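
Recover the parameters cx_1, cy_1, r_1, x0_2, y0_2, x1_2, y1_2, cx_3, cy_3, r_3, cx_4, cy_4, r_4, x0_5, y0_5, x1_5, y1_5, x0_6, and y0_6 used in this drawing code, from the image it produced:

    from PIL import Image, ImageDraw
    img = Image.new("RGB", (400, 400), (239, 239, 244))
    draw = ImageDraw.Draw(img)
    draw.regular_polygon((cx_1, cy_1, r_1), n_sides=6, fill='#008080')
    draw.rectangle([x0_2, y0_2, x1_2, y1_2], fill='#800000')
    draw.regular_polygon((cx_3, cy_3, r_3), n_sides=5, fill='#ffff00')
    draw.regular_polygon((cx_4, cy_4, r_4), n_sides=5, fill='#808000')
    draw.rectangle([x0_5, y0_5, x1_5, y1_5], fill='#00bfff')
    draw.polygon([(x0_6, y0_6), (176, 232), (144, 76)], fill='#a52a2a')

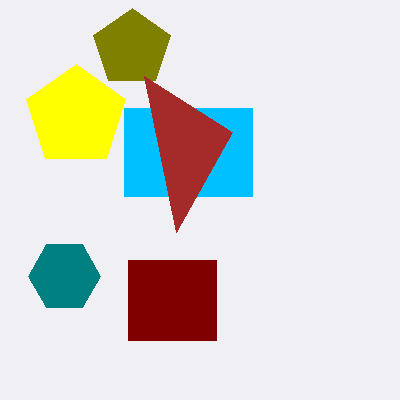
cx_1 = 64; cy_1 = 276; r_1 = 36; x0_2 = 128; y0_2 = 260; x1_2 = 216; y1_2 = 340; cx_3 = 76; cy_3 = 116; r_3 = 52; cx_4 = 132; cy_4 = 48; r_4 = 40; x0_5 = 124; y0_5 = 108; x1_5 = 252; y1_5 = 196; x0_6 = 232; y0_6 = 132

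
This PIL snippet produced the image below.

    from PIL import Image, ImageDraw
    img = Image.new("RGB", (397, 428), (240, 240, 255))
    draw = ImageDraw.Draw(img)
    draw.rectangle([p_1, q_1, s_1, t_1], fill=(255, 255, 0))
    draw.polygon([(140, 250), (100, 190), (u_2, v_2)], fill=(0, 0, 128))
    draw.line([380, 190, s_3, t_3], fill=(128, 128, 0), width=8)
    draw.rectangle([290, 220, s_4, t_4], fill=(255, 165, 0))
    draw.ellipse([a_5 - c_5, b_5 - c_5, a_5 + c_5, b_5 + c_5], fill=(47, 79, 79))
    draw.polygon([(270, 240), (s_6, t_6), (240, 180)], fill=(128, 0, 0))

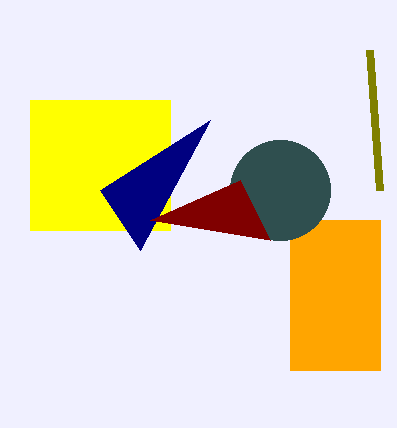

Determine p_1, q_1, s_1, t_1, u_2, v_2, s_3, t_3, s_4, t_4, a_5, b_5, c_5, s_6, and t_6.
p_1 = 30
q_1 = 100
s_1 = 170
t_1 = 230
u_2 = 210
v_2 = 120
s_3 = 370
t_3 = 50
s_4 = 380
t_4 = 370
a_5 = 280
b_5 = 190
c_5 = 50
s_6 = 150
t_6 = 220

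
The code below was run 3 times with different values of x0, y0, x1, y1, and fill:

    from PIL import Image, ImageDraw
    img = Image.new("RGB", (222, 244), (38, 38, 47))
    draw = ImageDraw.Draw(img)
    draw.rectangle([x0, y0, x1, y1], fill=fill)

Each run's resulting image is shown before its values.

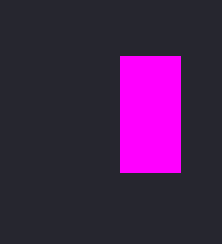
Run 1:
x0 = 120
y0 = 56
x1 = 180
y1 = 172
fill = 'magenta'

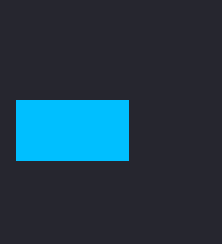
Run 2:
x0 = 16
y0 = 100
x1 = 128
y1 = 160
fill = 'deepskyblue'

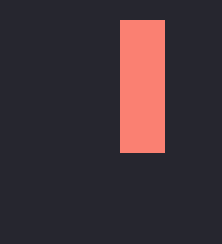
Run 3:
x0 = 120
y0 = 20
x1 = 164
y1 = 152
fill = 'salmon'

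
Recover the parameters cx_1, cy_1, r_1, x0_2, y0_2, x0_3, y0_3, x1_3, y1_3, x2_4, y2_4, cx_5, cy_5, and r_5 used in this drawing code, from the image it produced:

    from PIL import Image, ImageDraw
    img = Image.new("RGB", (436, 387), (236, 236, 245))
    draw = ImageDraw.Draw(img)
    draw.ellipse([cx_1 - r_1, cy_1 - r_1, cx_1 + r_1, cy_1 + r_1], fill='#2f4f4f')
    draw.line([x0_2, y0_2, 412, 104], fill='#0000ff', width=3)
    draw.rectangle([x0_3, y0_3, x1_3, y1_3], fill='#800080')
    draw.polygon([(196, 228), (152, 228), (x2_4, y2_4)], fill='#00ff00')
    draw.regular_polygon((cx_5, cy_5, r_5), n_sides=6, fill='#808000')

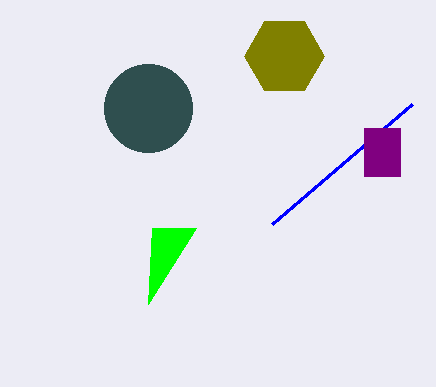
cx_1 = 148; cy_1 = 108; r_1 = 44; x0_2 = 272; y0_2 = 224; x0_3 = 364; y0_3 = 128; x1_3 = 400; y1_3 = 176; x2_4 = 148; y2_4 = 304; cx_5 = 284; cy_5 = 56; r_5 = 40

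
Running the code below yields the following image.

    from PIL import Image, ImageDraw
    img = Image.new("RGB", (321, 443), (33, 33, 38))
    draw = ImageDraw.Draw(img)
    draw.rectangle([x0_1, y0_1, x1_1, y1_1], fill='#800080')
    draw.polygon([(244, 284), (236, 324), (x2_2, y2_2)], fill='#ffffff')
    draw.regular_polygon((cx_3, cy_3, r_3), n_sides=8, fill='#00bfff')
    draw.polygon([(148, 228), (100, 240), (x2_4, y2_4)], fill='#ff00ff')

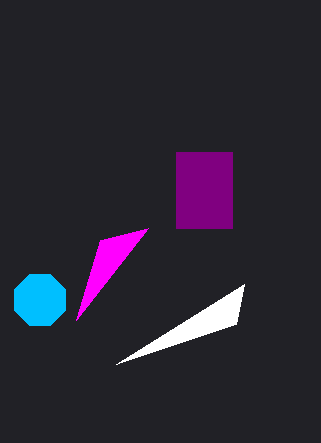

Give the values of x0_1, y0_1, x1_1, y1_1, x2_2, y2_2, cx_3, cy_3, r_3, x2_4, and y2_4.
x0_1 = 176
y0_1 = 152
x1_1 = 232
y1_1 = 228
x2_2 = 116
y2_2 = 364
cx_3 = 40
cy_3 = 300
r_3 = 28
x2_4 = 76
y2_4 = 320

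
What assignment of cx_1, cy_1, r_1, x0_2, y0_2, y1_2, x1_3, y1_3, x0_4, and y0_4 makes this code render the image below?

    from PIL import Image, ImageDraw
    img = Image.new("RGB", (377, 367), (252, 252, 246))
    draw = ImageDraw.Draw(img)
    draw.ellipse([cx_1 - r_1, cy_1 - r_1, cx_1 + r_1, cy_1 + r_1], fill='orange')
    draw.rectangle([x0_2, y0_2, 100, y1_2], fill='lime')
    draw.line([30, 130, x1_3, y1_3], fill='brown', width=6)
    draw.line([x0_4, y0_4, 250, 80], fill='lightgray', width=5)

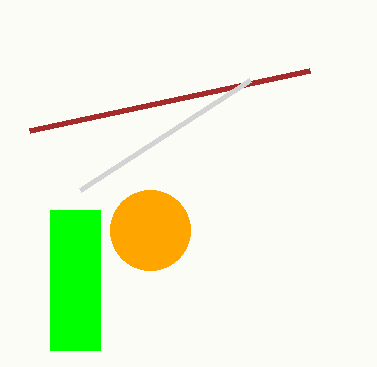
cx_1 = 150; cy_1 = 230; r_1 = 40; x0_2 = 50; y0_2 = 210; y1_2 = 350; x1_3 = 310; y1_3 = 70; x0_4 = 80; y0_4 = 190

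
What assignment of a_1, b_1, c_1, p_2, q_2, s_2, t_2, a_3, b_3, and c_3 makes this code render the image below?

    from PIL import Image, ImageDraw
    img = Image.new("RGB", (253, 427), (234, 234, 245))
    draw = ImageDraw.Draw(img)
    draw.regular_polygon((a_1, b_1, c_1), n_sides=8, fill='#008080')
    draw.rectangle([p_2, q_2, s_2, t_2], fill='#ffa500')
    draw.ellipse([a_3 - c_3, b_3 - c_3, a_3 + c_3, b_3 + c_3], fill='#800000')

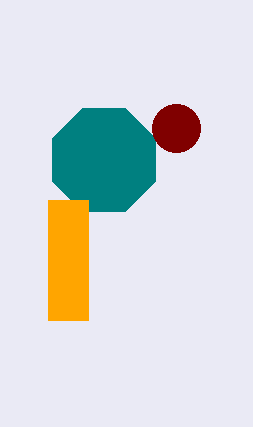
a_1 = 104
b_1 = 160
c_1 = 56
p_2 = 48
q_2 = 200
s_2 = 88
t_2 = 320
a_3 = 176
b_3 = 128
c_3 = 24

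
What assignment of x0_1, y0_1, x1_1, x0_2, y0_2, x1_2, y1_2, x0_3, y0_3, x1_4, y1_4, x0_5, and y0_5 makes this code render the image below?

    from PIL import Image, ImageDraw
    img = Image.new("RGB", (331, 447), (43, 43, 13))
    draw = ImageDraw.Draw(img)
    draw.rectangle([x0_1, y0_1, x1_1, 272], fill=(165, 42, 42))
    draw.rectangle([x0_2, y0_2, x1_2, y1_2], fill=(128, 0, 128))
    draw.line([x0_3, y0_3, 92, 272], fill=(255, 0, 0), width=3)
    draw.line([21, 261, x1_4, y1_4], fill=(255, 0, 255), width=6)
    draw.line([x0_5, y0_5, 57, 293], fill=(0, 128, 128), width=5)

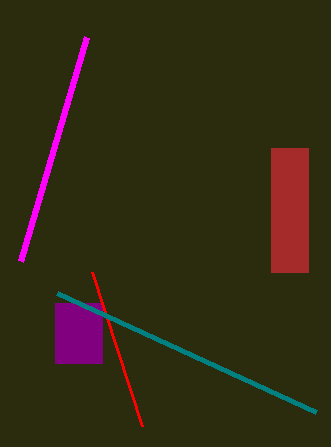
x0_1 = 271, y0_1 = 148, x1_1 = 308, x0_2 = 55, y0_2 = 303, x1_2 = 102, y1_2 = 363, x0_3 = 142, y0_3 = 426, x1_4 = 87, y1_4 = 37, x0_5 = 316, y0_5 = 412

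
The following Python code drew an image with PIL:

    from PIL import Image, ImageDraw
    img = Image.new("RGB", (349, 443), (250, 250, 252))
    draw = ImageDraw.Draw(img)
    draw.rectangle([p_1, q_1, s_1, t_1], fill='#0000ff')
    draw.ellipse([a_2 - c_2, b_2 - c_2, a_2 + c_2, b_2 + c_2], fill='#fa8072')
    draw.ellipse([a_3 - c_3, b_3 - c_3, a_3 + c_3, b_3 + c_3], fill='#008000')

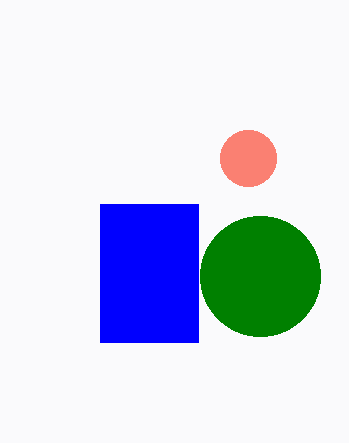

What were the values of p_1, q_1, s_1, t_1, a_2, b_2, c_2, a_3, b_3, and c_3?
p_1 = 100, q_1 = 204, s_1 = 198, t_1 = 342, a_2 = 248, b_2 = 158, c_2 = 28, a_3 = 260, b_3 = 276, c_3 = 60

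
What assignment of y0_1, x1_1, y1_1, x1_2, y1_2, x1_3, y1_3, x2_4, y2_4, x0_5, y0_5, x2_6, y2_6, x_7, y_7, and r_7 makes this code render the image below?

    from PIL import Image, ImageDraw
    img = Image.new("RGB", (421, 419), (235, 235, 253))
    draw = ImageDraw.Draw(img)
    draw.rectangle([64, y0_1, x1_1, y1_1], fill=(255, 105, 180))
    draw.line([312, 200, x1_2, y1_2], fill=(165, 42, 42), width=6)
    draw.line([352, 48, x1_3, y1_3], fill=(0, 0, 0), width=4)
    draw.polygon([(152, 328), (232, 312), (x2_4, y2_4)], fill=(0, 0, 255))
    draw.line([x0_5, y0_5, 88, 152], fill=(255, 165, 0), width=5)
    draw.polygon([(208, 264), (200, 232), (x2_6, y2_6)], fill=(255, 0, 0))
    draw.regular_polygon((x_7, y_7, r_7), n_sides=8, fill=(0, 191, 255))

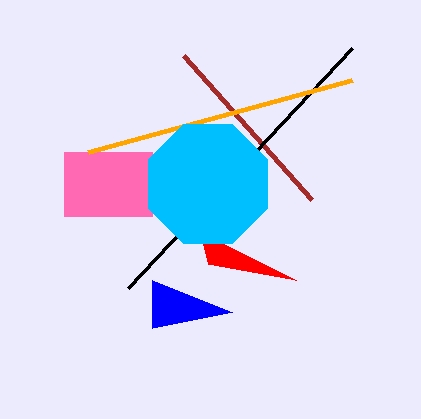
y0_1 = 152
x1_1 = 152
y1_1 = 216
x1_2 = 184
y1_2 = 56
x1_3 = 128
y1_3 = 288
x2_4 = 152
y2_4 = 280
x0_5 = 352
y0_5 = 80
x2_6 = 296
y2_6 = 280
x_7 = 208
y_7 = 184
r_7 = 64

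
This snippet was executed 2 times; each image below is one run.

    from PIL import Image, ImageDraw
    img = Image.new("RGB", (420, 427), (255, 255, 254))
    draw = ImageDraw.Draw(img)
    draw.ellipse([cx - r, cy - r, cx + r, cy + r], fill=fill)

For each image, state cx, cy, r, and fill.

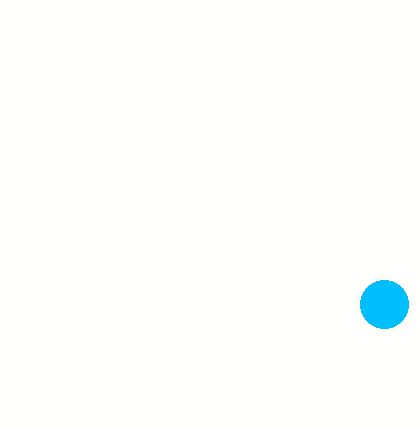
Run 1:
cx = 384
cy = 304
r = 24
fill = 'deepskyblue'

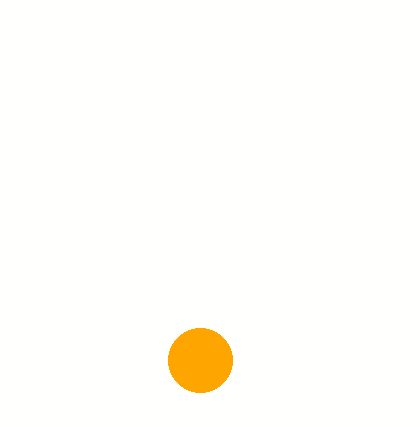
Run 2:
cx = 200; cy = 360; r = 32; fill = 'orange'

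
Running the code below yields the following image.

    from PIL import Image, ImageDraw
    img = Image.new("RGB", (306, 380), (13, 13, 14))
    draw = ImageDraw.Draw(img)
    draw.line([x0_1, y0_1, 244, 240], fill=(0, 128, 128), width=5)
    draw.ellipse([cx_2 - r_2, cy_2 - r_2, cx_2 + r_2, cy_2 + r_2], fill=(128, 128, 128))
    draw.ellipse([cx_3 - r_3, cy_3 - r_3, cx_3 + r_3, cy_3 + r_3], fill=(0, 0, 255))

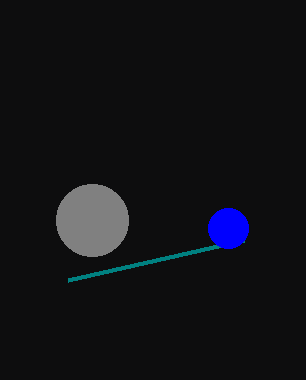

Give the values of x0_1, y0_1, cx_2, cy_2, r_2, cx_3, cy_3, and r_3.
x0_1 = 68; y0_1 = 280; cx_2 = 92; cy_2 = 220; r_2 = 36; cx_3 = 228; cy_3 = 228; r_3 = 20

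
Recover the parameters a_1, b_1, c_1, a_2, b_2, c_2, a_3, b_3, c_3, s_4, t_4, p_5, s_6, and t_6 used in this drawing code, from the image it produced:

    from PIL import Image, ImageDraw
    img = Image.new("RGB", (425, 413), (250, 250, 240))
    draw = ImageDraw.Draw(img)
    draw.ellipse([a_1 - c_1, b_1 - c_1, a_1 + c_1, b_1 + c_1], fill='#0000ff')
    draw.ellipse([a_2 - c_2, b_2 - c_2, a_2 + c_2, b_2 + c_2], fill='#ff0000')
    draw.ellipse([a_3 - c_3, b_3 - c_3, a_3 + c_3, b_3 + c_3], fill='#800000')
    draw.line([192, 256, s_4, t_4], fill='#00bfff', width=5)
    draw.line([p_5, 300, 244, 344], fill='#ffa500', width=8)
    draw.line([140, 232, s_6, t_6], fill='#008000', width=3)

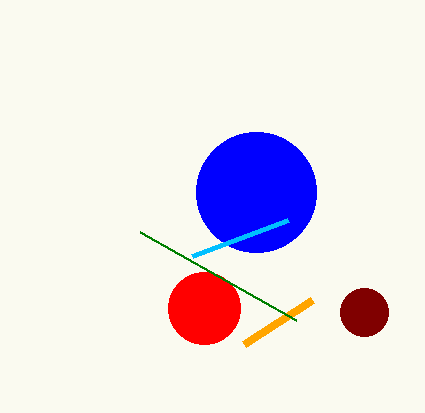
a_1 = 256, b_1 = 192, c_1 = 60, a_2 = 204, b_2 = 308, c_2 = 36, a_3 = 364, b_3 = 312, c_3 = 24, s_4 = 288, t_4 = 220, p_5 = 312, s_6 = 296, t_6 = 320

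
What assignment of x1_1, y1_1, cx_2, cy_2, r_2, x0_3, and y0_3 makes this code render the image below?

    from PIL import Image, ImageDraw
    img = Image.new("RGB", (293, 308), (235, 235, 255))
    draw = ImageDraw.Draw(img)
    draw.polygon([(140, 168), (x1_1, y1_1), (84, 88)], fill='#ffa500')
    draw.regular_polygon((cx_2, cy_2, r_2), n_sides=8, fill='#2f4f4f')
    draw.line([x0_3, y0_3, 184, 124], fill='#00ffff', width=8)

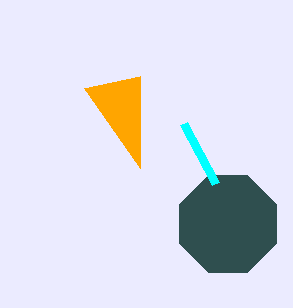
x1_1 = 140
y1_1 = 76
cx_2 = 228
cy_2 = 224
r_2 = 52
x0_3 = 216
y0_3 = 184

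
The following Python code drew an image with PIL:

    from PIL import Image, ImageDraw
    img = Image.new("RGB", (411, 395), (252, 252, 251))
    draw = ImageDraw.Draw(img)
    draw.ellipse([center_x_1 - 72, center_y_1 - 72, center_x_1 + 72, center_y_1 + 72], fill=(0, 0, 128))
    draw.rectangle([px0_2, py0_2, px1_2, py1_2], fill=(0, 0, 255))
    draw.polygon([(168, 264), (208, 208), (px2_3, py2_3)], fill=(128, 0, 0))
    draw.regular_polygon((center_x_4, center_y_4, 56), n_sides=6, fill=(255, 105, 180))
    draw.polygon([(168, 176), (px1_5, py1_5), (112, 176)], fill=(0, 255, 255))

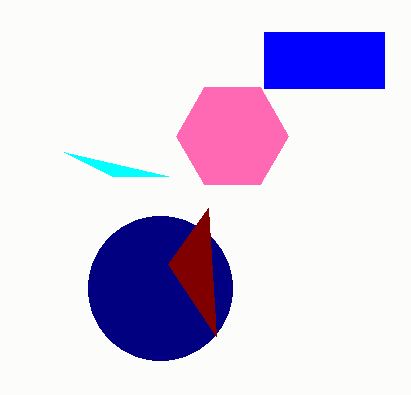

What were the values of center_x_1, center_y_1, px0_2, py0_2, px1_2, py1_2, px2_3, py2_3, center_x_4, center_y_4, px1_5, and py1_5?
center_x_1 = 160
center_y_1 = 288
px0_2 = 264
py0_2 = 32
px1_2 = 384
py1_2 = 88
px2_3 = 216
py2_3 = 336
center_x_4 = 232
center_y_4 = 136
px1_5 = 64
py1_5 = 152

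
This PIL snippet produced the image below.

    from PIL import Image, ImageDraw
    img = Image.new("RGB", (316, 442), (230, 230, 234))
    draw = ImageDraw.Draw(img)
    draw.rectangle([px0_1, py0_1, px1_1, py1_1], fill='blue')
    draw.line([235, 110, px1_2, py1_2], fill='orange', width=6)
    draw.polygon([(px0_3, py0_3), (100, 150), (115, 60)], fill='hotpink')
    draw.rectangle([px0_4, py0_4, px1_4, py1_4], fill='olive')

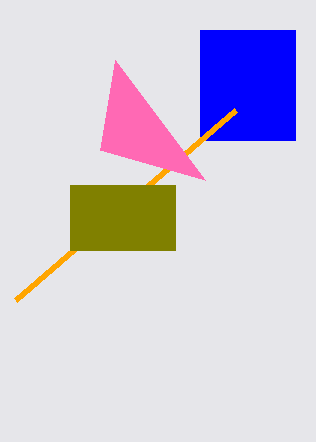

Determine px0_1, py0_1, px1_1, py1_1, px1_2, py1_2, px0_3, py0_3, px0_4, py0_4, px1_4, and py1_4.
px0_1 = 200, py0_1 = 30, px1_1 = 295, py1_1 = 140, px1_2 = 15, py1_2 = 300, px0_3 = 205, py0_3 = 180, px0_4 = 70, py0_4 = 185, px1_4 = 175, py1_4 = 250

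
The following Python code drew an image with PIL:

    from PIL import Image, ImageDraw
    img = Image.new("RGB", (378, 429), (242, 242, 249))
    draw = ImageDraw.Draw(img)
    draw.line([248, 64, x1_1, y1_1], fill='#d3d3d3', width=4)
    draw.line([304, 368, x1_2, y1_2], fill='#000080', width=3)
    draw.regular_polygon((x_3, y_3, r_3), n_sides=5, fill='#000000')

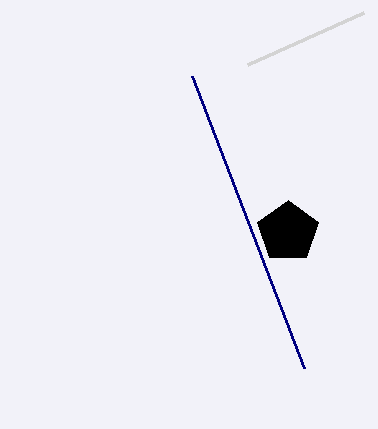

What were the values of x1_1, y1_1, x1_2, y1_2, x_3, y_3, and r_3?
x1_1 = 364
y1_1 = 12
x1_2 = 192
y1_2 = 76
x_3 = 288
y_3 = 232
r_3 = 32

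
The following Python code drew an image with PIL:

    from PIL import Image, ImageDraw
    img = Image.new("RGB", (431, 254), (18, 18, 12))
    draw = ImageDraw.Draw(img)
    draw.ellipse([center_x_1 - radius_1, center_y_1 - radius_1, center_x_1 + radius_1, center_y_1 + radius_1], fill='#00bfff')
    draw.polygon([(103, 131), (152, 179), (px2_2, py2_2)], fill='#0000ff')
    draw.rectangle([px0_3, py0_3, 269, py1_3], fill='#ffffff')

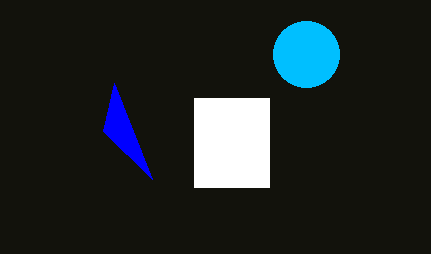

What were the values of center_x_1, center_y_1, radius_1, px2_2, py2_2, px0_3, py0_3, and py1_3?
center_x_1 = 306
center_y_1 = 54
radius_1 = 33
px2_2 = 114
py2_2 = 83
px0_3 = 194
py0_3 = 98
py1_3 = 187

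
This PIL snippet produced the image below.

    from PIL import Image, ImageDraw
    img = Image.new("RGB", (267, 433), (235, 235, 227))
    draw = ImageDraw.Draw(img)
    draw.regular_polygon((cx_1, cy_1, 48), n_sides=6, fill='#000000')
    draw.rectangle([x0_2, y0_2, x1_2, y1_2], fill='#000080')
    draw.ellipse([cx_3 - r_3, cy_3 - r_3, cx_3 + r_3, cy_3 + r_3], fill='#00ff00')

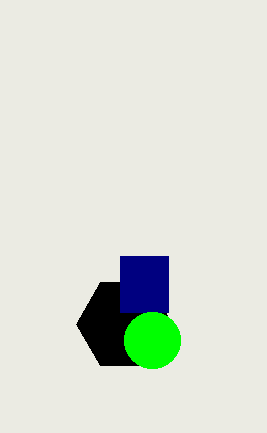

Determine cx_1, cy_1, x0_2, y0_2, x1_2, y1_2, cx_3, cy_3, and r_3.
cx_1 = 124, cy_1 = 324, x0_2 = 120, y0_2 = 256, x1_2 = 168, y1_2 = 312, cx_3 = 152, cy_3 = 340, r_3 = 28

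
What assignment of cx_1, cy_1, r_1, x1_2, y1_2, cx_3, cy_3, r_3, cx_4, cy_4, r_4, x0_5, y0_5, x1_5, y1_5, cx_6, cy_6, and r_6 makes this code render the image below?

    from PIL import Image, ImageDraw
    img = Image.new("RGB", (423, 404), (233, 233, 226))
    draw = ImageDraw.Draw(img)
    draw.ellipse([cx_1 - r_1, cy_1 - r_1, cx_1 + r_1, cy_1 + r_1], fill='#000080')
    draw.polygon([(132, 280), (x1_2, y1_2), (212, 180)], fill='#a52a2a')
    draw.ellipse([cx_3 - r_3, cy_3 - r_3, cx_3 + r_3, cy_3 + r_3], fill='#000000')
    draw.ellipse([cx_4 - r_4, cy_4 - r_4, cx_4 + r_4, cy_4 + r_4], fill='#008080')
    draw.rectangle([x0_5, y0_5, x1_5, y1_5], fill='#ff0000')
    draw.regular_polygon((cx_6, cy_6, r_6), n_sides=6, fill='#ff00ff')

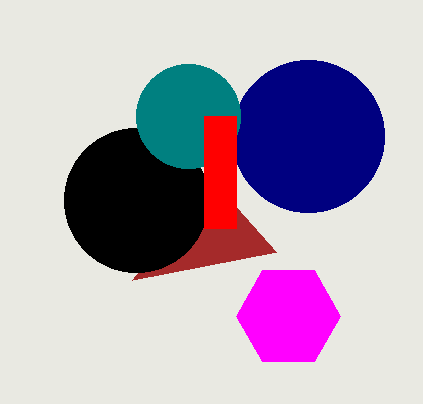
cx_1 = 308, cy_1 = 136, r_1 = 76, x1_2 = 276, y1_2 = 252, cx_3 = 136, cy_3 = 200, r_3 = 72, cx_4 = 188, cy_4 = 116, r_4 = 52, x0_5 = 204, y0_5 = 116, x1_5 = 236, y1_5 = 228, cx_6 = 288, cy_6 = 316, r_6 = 52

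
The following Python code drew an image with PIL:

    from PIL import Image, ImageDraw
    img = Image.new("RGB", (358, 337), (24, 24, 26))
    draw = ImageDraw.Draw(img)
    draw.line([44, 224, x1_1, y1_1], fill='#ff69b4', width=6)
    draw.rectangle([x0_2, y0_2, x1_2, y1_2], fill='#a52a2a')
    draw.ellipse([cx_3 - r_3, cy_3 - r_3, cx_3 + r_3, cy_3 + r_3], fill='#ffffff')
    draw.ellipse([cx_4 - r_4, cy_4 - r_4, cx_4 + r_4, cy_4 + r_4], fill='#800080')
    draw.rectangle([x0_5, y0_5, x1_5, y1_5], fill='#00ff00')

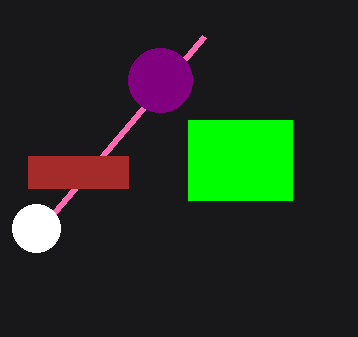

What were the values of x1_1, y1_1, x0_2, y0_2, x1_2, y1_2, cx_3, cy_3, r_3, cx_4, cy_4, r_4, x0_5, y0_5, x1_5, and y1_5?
x1_1 = 204
y1_1 = 36
x0_2 = 28
y0_2 = 156
x1_2 = 128
y1_2 = 188
cx_3 = 36
cy_3 = 228
r_3 = 24
cx_4 = 160
cy_4 = 80
r_4 = 32
x0_5 = 188
y0_5 = 120
x1_5 = 292
y1_5 = 200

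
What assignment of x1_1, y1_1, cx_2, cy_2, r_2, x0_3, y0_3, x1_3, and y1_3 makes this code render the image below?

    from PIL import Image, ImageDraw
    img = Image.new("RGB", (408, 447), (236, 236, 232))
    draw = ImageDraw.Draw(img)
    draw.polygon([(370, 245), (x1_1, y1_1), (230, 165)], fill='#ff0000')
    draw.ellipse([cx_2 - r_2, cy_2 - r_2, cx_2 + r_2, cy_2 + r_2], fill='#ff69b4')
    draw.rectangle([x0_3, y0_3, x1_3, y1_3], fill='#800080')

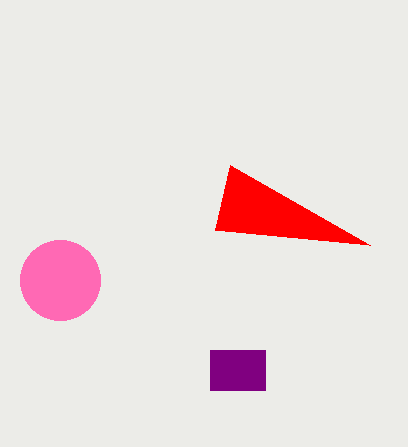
x1_1 = 215
y1_1 = 230
cx_2 = 60
cy_2 = 280
r_2 = 40
x0_3 = 210
y0_3 = 350
x1_3 = 265
y1_3 = 390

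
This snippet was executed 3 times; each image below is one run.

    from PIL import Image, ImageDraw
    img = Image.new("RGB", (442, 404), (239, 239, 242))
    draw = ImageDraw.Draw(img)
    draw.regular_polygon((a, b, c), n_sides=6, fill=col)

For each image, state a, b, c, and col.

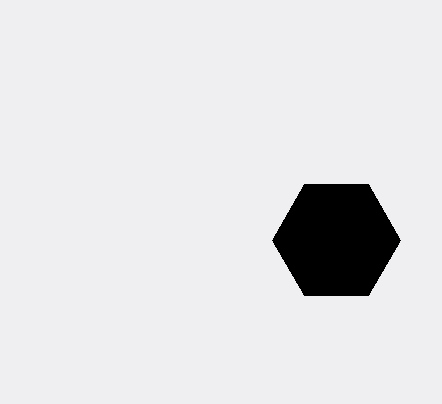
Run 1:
a = 336; b = 240; c = 64; col = 'black'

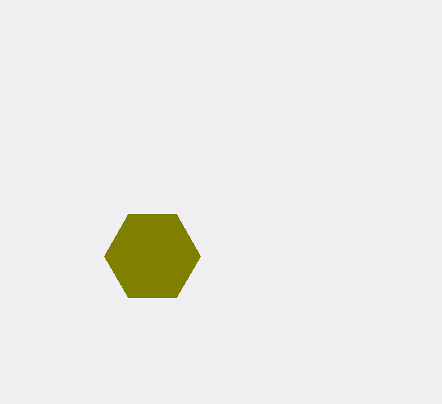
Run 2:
a = 152
b = 256
c = 48
col = 'olive'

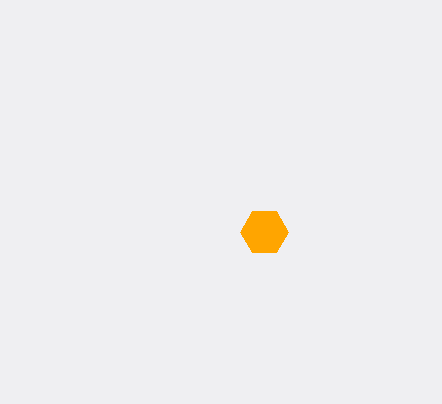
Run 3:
a = 264
b = 232
c = 24
col = 'orange'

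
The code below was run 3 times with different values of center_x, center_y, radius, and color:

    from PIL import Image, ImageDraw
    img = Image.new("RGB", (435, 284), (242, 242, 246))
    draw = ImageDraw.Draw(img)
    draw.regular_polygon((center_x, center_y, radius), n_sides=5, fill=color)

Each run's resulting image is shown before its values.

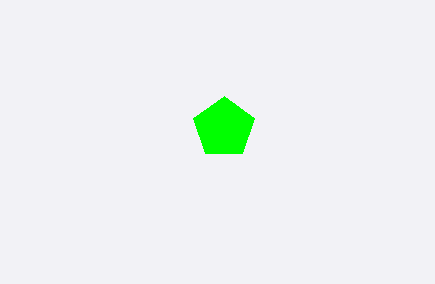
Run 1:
center_x = 224, center_y = 128, radius = 32, color = 'lime'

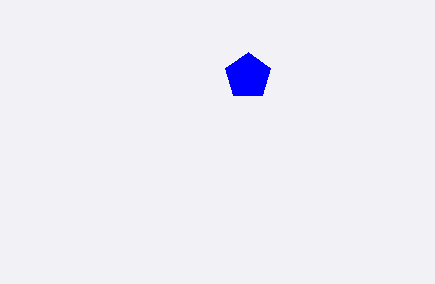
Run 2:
center_x = 248, center_y = 76, radius = 24, color = 'blue'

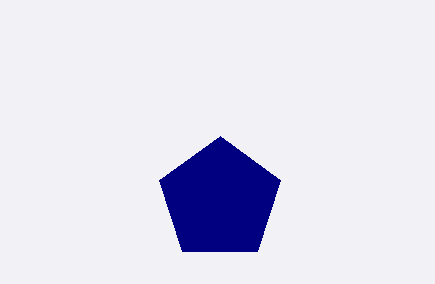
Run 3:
center_x = 220
center_y = 200
radius = 64
color = 'navy'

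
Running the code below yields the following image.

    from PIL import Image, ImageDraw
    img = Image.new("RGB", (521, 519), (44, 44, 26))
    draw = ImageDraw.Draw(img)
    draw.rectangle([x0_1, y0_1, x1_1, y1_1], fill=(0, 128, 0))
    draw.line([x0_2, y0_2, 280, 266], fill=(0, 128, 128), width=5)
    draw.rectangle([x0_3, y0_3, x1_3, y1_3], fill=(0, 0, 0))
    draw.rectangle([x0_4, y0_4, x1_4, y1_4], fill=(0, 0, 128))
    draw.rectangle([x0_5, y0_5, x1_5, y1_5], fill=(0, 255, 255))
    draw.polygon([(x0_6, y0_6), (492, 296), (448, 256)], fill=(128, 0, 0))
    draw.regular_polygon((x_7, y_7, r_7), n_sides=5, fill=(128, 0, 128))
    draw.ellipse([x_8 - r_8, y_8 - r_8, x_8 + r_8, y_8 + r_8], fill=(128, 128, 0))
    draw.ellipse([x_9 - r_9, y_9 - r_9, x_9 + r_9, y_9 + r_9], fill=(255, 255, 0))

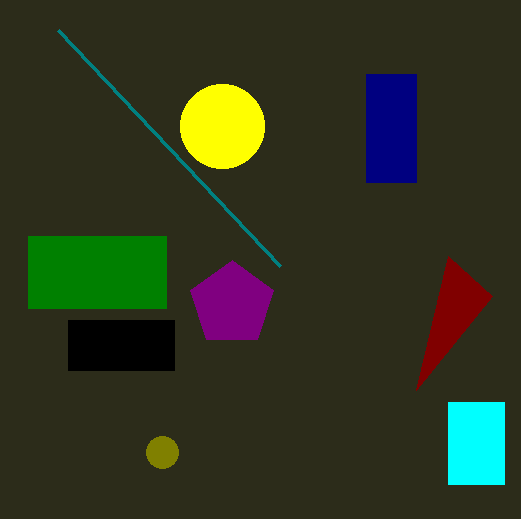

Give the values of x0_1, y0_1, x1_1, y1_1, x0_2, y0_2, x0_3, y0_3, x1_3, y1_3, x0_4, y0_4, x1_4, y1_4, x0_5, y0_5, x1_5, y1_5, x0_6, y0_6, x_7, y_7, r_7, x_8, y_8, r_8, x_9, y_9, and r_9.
x0_1 = 28
y0_1 = 236
x1_1 = 166
y1_1 = 308
x0_2 = 58
y0_2 = 30
x0_3 = 68
y0_3 = 320
x1_3 = 174
y1_3 = 370
x0_4 = 366
y0_4 = 74
x1_4 = 416
y1_4 = 182
x0_5 = 448
y0_5 = 402
x1_5 = 504
y1_5 = 484
x0_6 = 416
y0_6 = 390
x_7 = 232
y_7 = 304
r_7 = 44
x_8 = 162
y_8 = 452
r_8 = 16
x_9 = 222
y_9 = 126
r_9 = 42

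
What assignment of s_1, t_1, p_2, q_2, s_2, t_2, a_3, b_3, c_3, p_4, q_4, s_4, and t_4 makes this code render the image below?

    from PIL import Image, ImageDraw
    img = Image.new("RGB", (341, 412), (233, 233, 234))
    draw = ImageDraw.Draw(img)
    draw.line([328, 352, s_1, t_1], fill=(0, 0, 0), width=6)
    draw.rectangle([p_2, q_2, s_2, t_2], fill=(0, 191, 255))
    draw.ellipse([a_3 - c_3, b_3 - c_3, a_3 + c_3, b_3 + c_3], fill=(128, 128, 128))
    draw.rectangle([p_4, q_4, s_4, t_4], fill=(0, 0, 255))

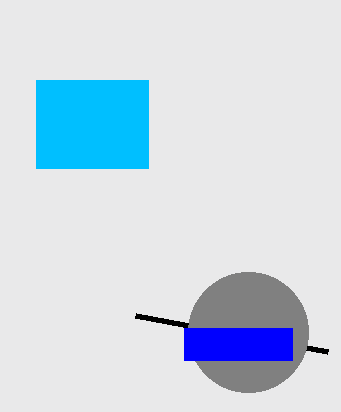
s_1 = 136; t_1 = 316; p_2 = 36; q_2 = 80; s_2 = 148; t_2 = 168; a_3 = 248; b_3 = 332; c_3 = 60; p_4 = 184; q_4 = 328; s_4 = 292; t_4 = 360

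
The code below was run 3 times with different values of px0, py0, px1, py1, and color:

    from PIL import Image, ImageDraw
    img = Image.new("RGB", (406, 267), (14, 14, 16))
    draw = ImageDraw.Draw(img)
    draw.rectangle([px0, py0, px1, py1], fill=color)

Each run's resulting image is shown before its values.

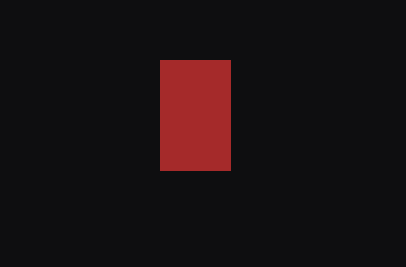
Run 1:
px0 = 160
py0 = 60
px1 = 230
py1 = 170
color = 'brown'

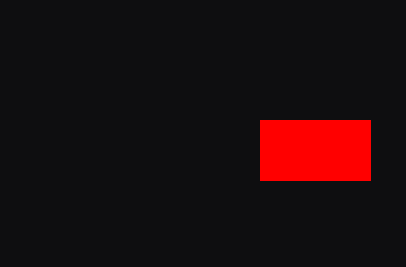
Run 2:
px0 = 260, py0 = 120, px1 = 370, py1 = 180, color = 'red'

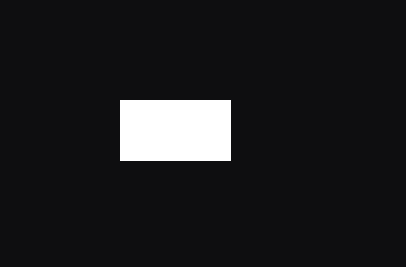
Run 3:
px0 = 120, py0 = 100, px1 = 230, py1 = 160, color = 'white'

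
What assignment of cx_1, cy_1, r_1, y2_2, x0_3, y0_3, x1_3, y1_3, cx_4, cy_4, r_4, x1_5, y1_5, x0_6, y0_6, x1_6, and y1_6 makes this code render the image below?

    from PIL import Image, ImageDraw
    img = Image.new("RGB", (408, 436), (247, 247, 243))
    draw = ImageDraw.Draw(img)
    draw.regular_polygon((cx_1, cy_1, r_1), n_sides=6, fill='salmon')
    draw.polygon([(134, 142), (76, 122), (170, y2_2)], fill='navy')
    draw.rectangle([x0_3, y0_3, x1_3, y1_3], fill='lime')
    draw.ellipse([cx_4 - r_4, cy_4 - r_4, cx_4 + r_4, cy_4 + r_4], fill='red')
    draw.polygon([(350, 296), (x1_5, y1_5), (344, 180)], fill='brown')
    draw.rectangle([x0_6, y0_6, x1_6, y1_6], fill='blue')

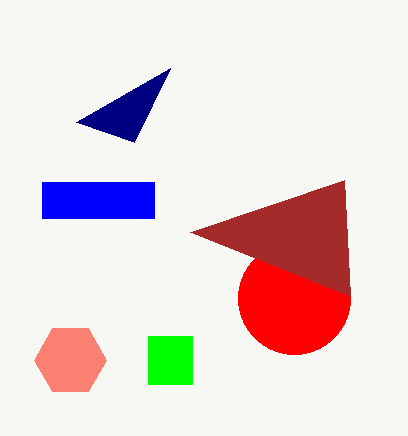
cx_1 = 70; cy_1 = 360; r_1 = 36; y2_2 = 68; x0_3 = 148; y0_3 = 336; x1_3 = 192; y1_3 = 384; cx_4 = 294; cy_4 = 298; r_4 = 56; x1_5 = 190; y1_5 = 232; x0_6 = 42; y0_6 = 182; x1_6 = 154; y1_6 = 218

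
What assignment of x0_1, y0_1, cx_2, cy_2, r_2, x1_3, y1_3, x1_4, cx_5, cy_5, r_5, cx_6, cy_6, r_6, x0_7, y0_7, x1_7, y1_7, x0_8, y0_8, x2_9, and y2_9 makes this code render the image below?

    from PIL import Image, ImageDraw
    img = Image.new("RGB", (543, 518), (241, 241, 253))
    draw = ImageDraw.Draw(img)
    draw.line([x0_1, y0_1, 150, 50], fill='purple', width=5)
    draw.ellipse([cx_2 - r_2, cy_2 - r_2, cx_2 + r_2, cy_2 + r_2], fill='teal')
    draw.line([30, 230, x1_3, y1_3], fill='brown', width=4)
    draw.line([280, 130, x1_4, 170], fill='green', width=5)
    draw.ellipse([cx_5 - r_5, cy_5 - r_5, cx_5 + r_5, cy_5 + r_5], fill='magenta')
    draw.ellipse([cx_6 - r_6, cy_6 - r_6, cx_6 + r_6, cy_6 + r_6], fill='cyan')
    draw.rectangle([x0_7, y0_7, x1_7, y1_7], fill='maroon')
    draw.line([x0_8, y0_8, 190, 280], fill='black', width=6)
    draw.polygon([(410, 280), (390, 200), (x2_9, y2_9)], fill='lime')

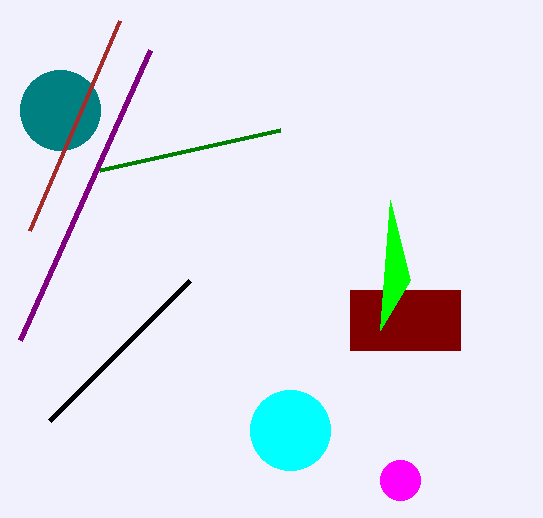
x0_1 = 20, y0_1 = 340, cx_2 = 60, cy_2 = 110, r_2 = 40, x1_3 = 120, y1_3 = 20, x1_4 = 100, cx_5 = 400, cy_5 = 480, r_5 = 20, cx_6 = 290, cy_6 = 430, r_6 = 40, x0_7 = 350, y0_7 = 290, x1_7 = 460, y1_7 = 350, x0_8 = 50, y0_8 = 420, x2_9 = 380, y2_9 = 330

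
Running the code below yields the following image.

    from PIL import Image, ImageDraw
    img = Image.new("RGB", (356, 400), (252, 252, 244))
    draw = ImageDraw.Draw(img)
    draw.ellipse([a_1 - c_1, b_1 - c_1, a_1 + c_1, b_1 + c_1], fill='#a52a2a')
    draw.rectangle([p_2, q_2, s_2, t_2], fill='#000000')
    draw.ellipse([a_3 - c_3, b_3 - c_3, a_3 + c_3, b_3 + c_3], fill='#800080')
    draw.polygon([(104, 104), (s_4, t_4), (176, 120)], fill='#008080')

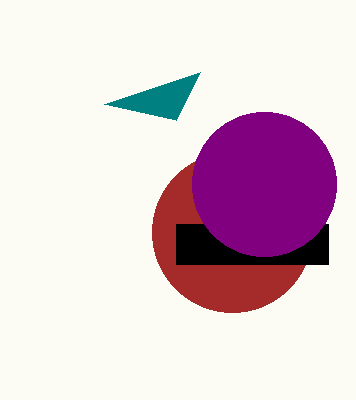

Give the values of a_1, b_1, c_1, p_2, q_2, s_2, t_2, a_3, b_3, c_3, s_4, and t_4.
a_1 = 232; b_1 = 232; c_1 = 80; p_2 = 176; q_2 = 224; s_2 = 328; t_2 = 264; a_3 = 264; b_3 = 184; c_3 = 72; s_4 = 200; t_4 = 72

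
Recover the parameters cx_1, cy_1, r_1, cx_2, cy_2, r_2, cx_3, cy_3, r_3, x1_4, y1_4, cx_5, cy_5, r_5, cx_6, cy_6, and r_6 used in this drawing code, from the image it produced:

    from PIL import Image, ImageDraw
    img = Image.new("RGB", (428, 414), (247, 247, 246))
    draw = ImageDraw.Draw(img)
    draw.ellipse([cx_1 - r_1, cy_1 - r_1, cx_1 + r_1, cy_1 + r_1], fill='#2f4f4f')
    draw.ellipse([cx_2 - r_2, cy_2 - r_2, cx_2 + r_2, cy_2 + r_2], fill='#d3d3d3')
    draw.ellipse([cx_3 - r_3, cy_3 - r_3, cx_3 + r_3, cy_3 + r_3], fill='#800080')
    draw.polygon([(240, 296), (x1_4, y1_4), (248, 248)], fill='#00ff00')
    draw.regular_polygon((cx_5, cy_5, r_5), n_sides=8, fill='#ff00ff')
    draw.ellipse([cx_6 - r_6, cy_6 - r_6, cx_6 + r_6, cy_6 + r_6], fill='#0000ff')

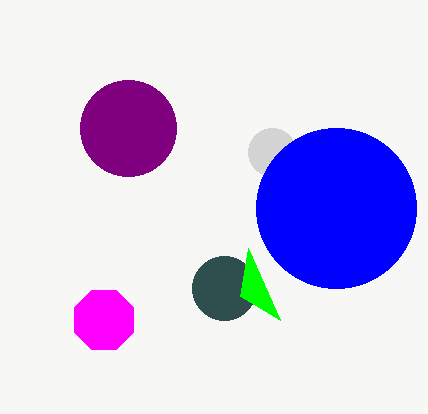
cx_1 = 224, cy_1 = 288, r_1 = 32, cx_2 = 272, cy_2 = 152, r_2 = 24, cx_3 = 128, cy_3 = 128, r_3 = 48, x1_4 = 280, y1_4 = 320, cx_5 = 104, cy_5 = 320, r_5 = 32, cx_6 = 336, cy_6 = 208, r_6 = 80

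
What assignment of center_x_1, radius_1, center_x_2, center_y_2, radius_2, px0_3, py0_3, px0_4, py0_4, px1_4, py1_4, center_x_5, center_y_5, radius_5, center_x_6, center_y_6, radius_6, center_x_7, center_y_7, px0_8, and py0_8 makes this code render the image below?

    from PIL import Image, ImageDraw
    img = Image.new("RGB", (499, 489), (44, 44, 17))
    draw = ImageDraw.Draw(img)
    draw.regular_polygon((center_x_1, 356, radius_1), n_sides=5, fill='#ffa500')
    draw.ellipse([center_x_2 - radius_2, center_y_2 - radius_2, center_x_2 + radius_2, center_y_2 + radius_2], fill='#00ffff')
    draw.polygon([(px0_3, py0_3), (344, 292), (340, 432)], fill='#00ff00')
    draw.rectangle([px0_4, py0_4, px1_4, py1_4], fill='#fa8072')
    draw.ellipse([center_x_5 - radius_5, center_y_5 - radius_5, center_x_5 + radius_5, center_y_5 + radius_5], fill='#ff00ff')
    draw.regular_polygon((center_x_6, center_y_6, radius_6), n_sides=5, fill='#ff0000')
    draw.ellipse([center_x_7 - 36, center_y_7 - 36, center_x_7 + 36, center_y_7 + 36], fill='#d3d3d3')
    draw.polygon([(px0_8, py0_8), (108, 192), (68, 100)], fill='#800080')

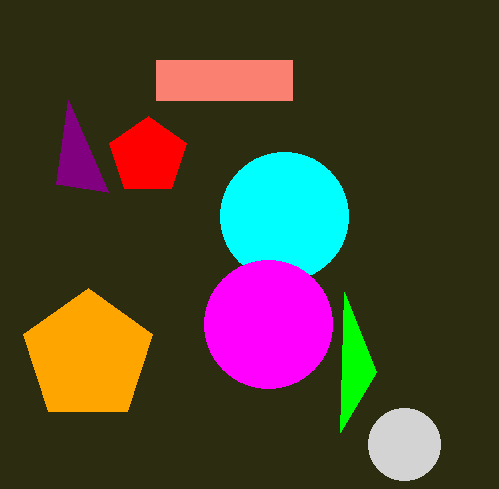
center_x_1 = 88
radius_1 = 68
center_x_2 = 284
center_y_2 = 216
radius_2 = 64
px0_3 = 376
py0_3 = 372
px0_4 = 156
py0_4 = 60
px1_4 = 292
py1_4 = 100
center_x_5 = 268
center_y_5 = 324
radius_5 = 64
center_x_6 = 148
center_y_6 = 156
radius_6 = 40
center_x_7 = 404
center_y_7 = 444
px0_8 = 56
py0_8 = 184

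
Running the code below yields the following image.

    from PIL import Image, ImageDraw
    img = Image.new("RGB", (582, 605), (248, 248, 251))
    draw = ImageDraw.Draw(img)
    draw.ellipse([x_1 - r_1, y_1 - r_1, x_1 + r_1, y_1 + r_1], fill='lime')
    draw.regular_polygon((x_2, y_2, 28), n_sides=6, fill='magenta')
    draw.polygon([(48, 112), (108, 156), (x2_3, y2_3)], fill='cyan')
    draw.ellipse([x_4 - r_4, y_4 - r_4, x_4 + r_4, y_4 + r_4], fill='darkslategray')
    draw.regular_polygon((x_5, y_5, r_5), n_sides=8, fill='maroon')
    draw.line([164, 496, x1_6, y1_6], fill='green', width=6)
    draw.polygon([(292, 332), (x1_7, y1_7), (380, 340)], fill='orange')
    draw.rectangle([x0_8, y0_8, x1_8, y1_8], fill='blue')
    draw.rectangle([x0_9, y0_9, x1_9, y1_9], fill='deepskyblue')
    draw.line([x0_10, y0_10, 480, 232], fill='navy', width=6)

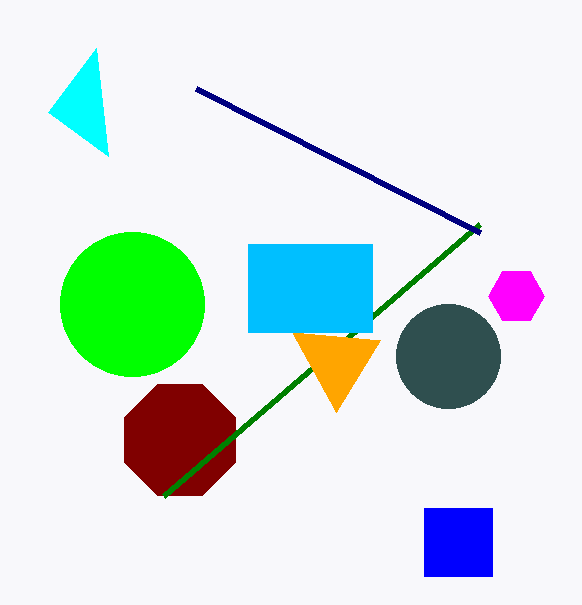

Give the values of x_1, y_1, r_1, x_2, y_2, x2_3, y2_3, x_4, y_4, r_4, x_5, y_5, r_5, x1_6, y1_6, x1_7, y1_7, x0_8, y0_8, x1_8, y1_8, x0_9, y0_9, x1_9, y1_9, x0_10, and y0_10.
x_1 = 132, y_1 = 304, r_1 = 72, x_2 = 516, y_2 = 296, x2_3 = 96, y2_3 = 48, x_4 = 448, y_4 = 356, r_4 = 52, x_5 = 180, y_5 = 440, r_5 = 60, x1_6 = 480, y1_6 = 224, x1_7 = 336, y1_7 = 412, x0_8 = 424, y0_8 = 508, x1_8 = 492, y1_8 = 576, x0_9 = 248, y0_9 = 244, x1_9 = 372, y1_9 = 332, x0_10 = 196, y0_10 = 88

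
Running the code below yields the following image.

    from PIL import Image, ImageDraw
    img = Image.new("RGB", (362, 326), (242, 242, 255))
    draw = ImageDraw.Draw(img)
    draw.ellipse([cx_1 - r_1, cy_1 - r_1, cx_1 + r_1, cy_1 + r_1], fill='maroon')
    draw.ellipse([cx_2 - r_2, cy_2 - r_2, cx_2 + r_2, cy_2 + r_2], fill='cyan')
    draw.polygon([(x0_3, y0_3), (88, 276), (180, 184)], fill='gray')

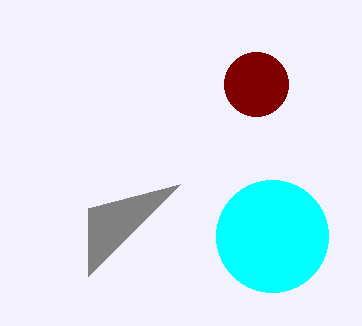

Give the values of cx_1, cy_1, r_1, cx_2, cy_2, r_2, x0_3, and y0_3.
cx_1 = 256, cy_1 = 84, r_1 = 32, cx_2 = 272, cy_2 = 236, r_2 = 56, x0_3 = 88, y0_3 = 208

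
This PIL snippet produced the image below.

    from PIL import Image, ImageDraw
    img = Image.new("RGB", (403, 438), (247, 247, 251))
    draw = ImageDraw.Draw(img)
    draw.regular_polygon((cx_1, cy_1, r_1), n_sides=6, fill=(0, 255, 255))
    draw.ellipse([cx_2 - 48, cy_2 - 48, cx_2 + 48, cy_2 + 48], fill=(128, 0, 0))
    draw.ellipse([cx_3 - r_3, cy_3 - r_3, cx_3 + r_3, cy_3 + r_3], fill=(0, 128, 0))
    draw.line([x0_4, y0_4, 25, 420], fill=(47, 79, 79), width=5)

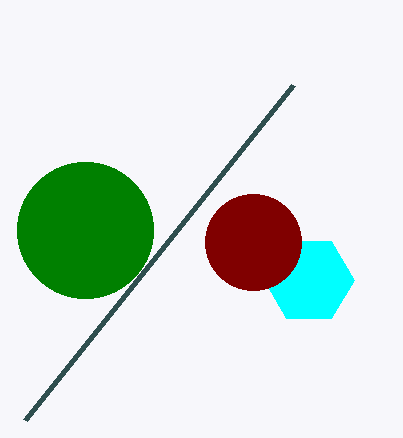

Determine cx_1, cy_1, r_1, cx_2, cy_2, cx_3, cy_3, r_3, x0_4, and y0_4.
cx_1 = 309
cy_1 = 280
r_1 = 45
cx_2 = 253
cy_2 = 242
cx_3 = 85
cy_3 = 230
r_3 = 68
x0_4 = 293
y0_4 = 85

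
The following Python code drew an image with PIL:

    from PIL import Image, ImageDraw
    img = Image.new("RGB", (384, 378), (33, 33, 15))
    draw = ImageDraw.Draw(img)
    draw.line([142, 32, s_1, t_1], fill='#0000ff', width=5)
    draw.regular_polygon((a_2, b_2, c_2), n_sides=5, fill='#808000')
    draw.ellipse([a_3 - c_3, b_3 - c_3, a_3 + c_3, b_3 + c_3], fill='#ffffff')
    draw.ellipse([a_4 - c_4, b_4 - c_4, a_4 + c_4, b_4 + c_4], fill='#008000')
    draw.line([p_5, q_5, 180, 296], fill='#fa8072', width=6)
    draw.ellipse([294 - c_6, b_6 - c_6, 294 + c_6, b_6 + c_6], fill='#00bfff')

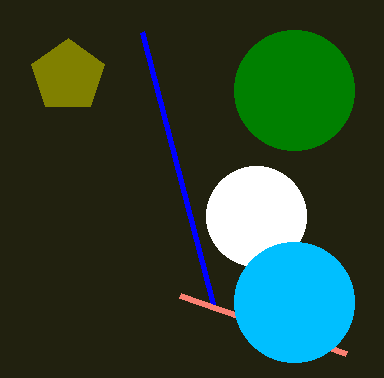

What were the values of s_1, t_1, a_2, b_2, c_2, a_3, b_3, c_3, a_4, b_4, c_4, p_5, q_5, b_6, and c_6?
s_1 = 214, t_1 = 308, a_2 = 68, b_2 = 76, c_2 = 38, a_3 = 256, b_3 = 216, c_3 = 50, a_4 = 294, b_4 = 90, c_4 = 60, p_5 = 346, q_5 = 354, b_6 = 302, c_6 = 60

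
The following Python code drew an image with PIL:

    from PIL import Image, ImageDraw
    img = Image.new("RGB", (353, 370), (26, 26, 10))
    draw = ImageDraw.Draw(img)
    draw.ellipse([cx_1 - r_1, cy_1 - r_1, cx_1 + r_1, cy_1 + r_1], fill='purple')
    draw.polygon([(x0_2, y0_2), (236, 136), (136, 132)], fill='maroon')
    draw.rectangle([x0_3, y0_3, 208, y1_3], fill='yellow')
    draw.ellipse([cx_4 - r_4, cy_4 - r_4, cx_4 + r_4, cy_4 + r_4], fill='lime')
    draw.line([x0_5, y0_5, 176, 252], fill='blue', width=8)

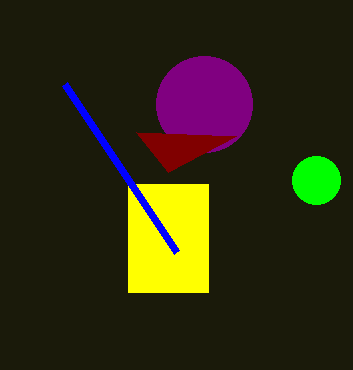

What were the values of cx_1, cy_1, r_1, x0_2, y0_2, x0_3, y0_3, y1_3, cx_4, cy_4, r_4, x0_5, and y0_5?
cx_1 = 204; cy_1 = 104; r_1 = 48; x0_2 = 168; y0_2 = 172; x0_3 = 128; y0_3 = 184; y1_3 = 292; cx_4 = 316; cy_4 = 180; r_4 = 24; x0_5 = 64; y0_5 = 84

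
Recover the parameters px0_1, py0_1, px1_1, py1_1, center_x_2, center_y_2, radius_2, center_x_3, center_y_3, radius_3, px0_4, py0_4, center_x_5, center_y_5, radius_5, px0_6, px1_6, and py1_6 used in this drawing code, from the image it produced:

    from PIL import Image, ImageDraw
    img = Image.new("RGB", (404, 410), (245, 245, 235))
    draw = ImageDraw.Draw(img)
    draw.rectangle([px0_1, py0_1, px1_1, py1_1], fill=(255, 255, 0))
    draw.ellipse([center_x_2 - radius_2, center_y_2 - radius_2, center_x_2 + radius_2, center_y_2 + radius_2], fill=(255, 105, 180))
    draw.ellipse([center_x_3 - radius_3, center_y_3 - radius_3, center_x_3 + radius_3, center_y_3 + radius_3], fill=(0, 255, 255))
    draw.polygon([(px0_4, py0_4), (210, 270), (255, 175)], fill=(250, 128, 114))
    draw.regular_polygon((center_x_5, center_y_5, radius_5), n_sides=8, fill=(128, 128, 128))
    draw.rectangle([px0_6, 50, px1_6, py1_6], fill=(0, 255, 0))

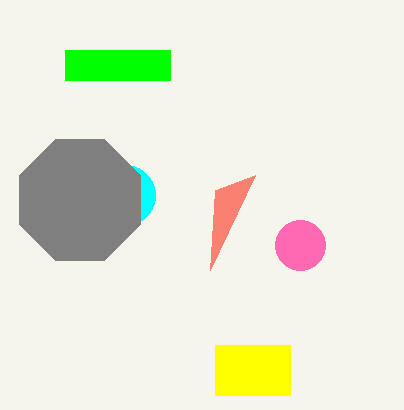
px0_1 = 215
py0_1 = 345
px1_1 = 290
py1_1 = 395
center_x_2 = 300
center_y_2 = 245
radius_2 = 25
center_x_3 = 125
center_y_3 = 195
radius_3 = 30
px0_4 = 215
py0_4 = 190
center_x_5 = 80
center_y_5 = 200
radius_5 = 65
px0_6 = 65
px1_6 = 170
py1_6 = 80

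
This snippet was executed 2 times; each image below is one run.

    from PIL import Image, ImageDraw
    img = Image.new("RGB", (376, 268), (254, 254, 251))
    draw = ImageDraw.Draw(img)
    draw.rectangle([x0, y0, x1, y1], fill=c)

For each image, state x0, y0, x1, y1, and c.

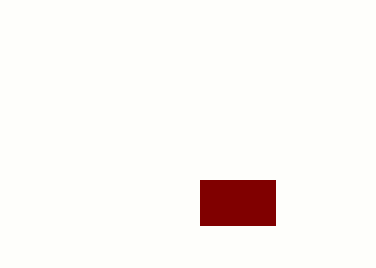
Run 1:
x0 = 200, y0 = 180, x1 = 275, y1 = 225, c = 'maroon'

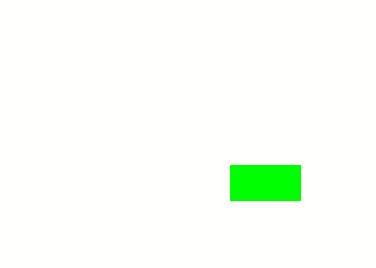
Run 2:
x0 = 230; y0 = 165; x1 = 300; y1 = 200; c = 'lime'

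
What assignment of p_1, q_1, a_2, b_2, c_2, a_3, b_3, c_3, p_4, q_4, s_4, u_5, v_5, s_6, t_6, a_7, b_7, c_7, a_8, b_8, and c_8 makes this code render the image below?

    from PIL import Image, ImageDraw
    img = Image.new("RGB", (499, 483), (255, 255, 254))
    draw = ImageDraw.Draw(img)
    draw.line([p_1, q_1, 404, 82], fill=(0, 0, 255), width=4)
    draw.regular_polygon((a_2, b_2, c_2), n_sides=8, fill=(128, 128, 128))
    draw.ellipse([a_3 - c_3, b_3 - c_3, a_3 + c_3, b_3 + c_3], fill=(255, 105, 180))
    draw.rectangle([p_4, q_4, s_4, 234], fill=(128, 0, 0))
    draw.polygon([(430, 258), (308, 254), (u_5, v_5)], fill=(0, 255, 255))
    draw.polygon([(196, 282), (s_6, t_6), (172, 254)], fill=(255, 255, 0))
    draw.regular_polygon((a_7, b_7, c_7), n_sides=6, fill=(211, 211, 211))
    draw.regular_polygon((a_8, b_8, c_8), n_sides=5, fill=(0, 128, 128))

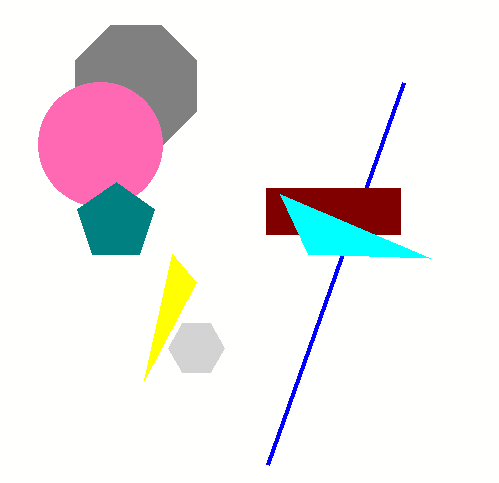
p_1 = 268; q_1 = 464; a_2 = 136; b_2 = 86; c_2 = 66; a_3 = 100; b_3 = 144; c_3 = 62; p_4 = 266; q_4 = 188; s_4 = 400; u_5 = 280; v_5 = 194; s_6 = 144; t_6 = 380; a_7 = 196; b_7 = 348; c_7 = 28; a_8 = 116; b_8 = 222; c_8 = 40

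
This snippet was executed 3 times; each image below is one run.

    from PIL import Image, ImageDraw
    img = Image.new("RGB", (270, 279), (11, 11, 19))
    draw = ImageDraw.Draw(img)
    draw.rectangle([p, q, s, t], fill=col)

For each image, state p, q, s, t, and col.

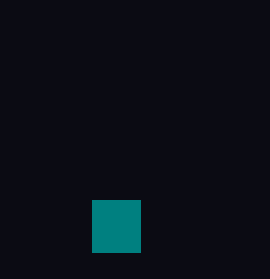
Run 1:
p = 92; q = 200; s = 140; t = 252; col = 'teal'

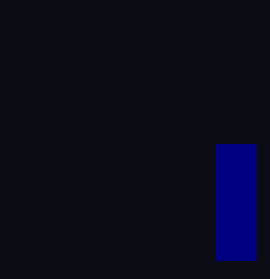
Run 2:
p = 216; q = 144; s = 256; t = 260; col = 'navy'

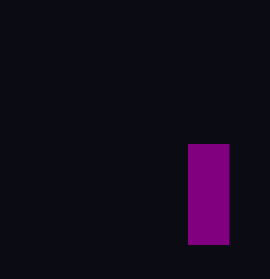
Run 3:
p = 188
q = 144
s = 228
t = 244
col = 'purple'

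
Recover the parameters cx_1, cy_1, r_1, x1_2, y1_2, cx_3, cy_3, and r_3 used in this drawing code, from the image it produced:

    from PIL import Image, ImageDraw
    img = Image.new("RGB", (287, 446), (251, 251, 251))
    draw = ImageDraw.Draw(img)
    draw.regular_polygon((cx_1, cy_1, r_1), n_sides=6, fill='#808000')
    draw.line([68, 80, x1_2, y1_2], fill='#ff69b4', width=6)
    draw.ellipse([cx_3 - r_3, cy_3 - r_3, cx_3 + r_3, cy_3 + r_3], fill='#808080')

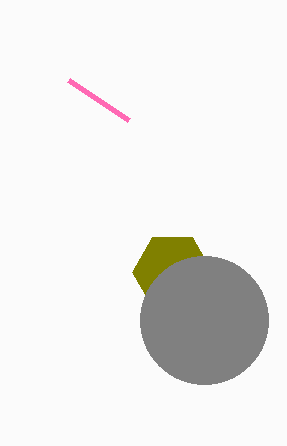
cx_1 = 172; cy_1 = 272; r_1 = 40; x1_2 = 128; y1_2 = 120; cx_3 = 204; cy_3 = 320; r_3 = 64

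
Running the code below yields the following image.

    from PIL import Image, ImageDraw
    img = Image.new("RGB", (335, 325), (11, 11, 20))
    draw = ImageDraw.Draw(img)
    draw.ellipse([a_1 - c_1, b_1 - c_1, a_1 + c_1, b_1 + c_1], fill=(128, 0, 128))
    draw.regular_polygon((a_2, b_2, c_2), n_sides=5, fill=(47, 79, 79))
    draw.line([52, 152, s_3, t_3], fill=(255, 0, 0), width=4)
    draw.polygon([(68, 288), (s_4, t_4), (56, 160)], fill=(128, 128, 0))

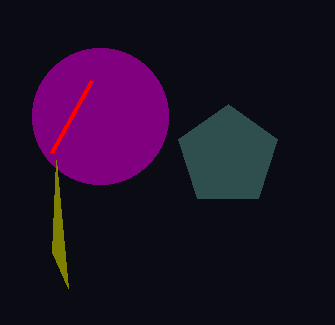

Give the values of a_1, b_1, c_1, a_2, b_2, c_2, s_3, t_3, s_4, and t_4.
a_1 = 100
b_1 = 116
c_1 = 68
a_2 = 228
b_2 = 156
c_2 = 52
s_3 = 92
t_3 = 80
s_4 = 52
t_4 = 252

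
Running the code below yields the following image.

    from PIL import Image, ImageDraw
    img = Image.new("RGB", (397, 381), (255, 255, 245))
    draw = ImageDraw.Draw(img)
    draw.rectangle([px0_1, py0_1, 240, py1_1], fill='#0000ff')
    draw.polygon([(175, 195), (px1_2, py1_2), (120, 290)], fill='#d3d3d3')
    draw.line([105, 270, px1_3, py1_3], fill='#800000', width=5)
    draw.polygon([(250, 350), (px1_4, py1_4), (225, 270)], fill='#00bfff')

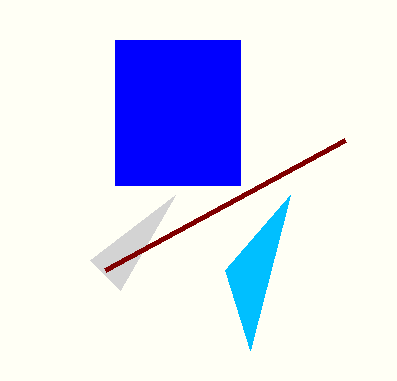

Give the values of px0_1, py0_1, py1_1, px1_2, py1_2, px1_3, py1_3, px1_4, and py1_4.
px0_1 = 115
py0_1 = 40
py1_1 = 185
px1_2 = 90
py1_2 = 260
px1_3 = 345
py1_3 = 140
px1_4 = 290
py1_4 = 195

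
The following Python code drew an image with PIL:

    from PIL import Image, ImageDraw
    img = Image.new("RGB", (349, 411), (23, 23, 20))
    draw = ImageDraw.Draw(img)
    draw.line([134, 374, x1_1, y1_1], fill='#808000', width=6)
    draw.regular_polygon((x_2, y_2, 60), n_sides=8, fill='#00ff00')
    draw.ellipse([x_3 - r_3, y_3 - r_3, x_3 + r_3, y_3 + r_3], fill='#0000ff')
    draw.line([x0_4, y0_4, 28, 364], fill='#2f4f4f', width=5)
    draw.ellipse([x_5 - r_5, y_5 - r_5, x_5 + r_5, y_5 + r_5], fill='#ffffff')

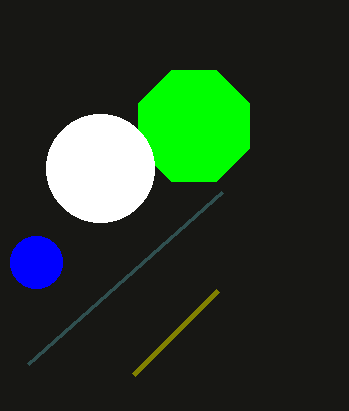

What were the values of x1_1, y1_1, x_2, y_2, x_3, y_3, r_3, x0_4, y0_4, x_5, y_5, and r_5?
x1_1 = 218, y1_1 = 290, x_2 = 194, y_2 = 126, x_3 = 36, y_3 = 262, r_3 = 26, x0_4 = 222, y0_4 = 192, x_5 = 100, y_5 = 168, r_5 = 54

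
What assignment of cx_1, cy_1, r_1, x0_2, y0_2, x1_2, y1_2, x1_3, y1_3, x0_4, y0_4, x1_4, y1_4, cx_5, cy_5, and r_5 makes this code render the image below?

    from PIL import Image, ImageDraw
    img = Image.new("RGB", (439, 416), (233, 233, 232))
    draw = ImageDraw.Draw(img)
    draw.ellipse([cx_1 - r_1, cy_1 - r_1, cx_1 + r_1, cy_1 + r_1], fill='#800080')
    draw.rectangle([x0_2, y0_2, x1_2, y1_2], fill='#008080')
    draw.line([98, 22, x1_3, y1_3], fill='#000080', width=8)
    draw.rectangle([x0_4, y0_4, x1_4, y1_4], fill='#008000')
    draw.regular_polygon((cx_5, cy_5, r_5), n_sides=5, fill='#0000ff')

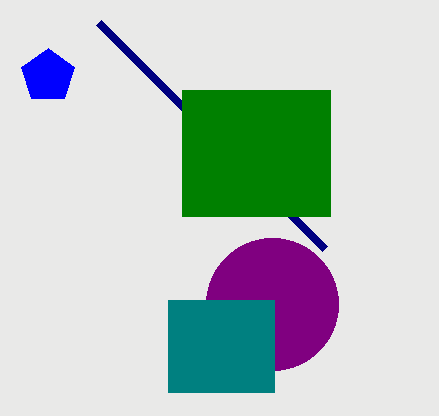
cx_1 = 272
cy_1 = 304
r_1 = 66
x0_2 = 168
y0_2 = 300
x1_2 = 274
y1_2 = 392
x1_3 = 324
y1_3 = 248
x0_4 = 182
y0_4 = 90
x1_4 = 330
y1_4 = 216
cx_5 = 48
cy_5 = 76
r_5 = 28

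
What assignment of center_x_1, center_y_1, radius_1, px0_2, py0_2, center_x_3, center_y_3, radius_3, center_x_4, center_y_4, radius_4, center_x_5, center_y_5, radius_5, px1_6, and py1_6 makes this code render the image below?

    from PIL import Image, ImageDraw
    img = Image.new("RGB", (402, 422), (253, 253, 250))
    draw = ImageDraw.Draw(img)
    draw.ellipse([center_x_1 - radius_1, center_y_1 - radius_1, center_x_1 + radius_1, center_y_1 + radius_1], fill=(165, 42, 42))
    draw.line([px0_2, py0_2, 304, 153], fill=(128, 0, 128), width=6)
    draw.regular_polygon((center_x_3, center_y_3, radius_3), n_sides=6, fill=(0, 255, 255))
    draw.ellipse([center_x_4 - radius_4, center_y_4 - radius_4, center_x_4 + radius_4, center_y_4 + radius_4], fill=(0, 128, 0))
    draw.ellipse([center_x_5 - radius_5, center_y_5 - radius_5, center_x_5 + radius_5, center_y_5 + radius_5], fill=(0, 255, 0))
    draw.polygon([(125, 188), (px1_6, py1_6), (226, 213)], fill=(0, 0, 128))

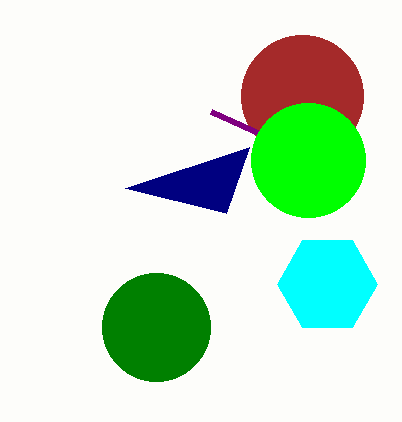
center_x_1 = 302; center_y_1 = 96; radius_1 = 61; px0_2 = 211; py0_2 = 111; center_x_3 = 327; center_y_3 = 284; radius_3 = 50; center_x_4 = 156; center_y_4 = 327; radius_4 = 54; center_x_5 = 308; center_y_5 = 160; radius_5 = 57; px1_6 = 249; py1_6 = 147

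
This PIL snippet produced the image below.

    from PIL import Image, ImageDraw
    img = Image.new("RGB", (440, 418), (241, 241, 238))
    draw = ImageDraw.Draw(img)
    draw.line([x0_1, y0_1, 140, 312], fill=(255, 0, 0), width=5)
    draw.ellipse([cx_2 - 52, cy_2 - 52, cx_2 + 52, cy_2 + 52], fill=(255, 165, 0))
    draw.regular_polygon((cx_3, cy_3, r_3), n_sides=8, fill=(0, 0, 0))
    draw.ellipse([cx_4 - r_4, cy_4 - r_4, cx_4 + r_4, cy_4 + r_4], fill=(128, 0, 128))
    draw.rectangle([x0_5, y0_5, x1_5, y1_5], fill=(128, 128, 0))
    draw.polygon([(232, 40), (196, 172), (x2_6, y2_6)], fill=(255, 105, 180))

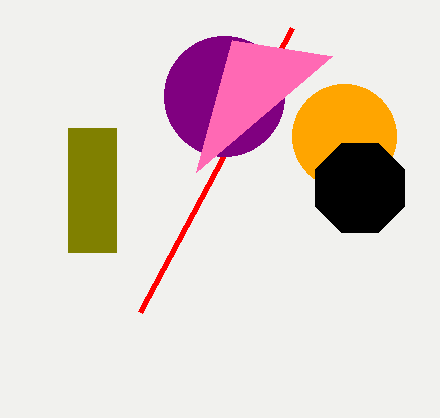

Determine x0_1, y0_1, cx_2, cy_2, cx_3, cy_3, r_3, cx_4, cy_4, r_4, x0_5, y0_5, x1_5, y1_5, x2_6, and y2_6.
x0_1 = 292, y0_1 = 28, cx_2 = 344, cy_2 = 136, cx_3 = 360, cy_3 = 188, r_3 = 48, cx_4 = 224, cy_4 = 96, r_4 = 60, x0_5 = 68, y0_5 = 128, x1_5 = 116, y1_5 = 252, x2_6 = 332, y2_6 = 56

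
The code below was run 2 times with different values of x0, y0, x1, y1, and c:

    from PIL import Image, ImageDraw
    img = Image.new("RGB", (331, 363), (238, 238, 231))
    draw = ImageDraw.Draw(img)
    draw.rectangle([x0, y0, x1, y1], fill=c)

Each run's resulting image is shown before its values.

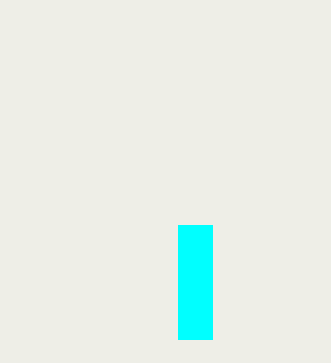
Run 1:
x0 = 178, y0 = 225, x1 = 212, y1 = 339, c = 'cyan'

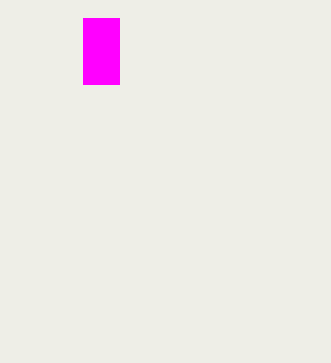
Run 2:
x0 = 83
y0 = 18
x1 = 119
y1 = 84
c = 'magenta'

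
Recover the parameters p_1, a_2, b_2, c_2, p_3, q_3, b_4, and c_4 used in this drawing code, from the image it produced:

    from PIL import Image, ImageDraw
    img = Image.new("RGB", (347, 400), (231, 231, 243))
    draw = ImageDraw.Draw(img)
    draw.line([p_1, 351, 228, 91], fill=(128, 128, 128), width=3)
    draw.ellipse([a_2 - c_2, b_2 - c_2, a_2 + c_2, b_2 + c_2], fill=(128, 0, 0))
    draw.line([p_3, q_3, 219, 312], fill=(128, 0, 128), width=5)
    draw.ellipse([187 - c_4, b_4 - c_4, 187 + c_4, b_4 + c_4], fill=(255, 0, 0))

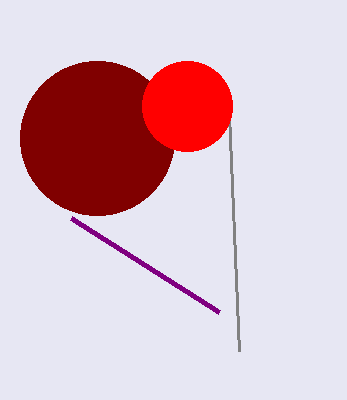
p_1 = 239, a_2 = 97, b_2 = 138, c_2 = 77, p_3 = 71, q_3 = 218, b_4 = 106, c_4 = 45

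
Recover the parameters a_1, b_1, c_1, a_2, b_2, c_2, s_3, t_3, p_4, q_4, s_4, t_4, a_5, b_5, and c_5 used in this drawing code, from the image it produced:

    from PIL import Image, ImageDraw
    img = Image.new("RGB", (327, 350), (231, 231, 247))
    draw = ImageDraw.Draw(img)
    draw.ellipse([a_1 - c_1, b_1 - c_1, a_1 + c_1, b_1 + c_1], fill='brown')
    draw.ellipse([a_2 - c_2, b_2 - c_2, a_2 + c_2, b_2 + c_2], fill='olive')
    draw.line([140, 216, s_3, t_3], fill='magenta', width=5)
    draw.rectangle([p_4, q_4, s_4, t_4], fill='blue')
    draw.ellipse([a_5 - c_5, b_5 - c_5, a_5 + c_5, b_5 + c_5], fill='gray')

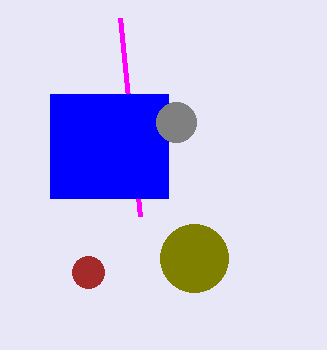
a_1 = 88; b_1 = 272; c_1 = 16; a_2 = 194; b_2 = 258; c_2 = 34; s_3 = 120; t_3 = 18; p_4 = 50; q_4 = 94; s_4 = 168; t_4 = 198; a_5 = 176; b_5 = 122; c_5 = 20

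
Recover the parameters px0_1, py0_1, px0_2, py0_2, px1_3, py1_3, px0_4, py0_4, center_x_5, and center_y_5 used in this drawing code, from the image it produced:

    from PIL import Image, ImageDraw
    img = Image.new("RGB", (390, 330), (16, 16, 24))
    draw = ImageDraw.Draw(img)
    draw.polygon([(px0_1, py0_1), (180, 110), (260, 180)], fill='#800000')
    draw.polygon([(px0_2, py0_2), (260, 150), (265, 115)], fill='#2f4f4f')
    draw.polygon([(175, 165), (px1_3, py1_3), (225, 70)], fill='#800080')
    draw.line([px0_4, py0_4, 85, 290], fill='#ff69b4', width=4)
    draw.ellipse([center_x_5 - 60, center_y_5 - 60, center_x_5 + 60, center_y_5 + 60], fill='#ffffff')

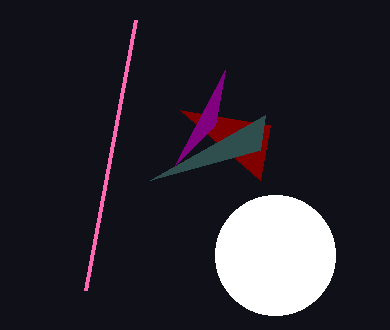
px0_1 = 270
py0_1 = 125
px0_2 = 150
py0_2 = 180
px1_3 = 215
py1_3 = 125
px0_4 = 135
py0_4 = 20
center_x_5 = 275
center_y_5 = 255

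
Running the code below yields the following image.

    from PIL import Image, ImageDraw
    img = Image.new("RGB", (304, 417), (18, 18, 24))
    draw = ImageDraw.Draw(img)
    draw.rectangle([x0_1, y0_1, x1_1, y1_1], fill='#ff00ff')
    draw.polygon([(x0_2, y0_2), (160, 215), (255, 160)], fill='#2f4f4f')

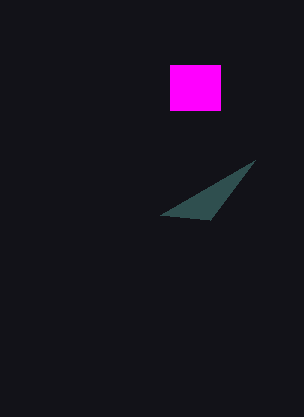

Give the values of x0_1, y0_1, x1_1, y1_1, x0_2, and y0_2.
x0_1 = 170
y0_1 = 65
x1_1 = 220
y1_1 = 110
x0_2 = 210
y0_2 = 220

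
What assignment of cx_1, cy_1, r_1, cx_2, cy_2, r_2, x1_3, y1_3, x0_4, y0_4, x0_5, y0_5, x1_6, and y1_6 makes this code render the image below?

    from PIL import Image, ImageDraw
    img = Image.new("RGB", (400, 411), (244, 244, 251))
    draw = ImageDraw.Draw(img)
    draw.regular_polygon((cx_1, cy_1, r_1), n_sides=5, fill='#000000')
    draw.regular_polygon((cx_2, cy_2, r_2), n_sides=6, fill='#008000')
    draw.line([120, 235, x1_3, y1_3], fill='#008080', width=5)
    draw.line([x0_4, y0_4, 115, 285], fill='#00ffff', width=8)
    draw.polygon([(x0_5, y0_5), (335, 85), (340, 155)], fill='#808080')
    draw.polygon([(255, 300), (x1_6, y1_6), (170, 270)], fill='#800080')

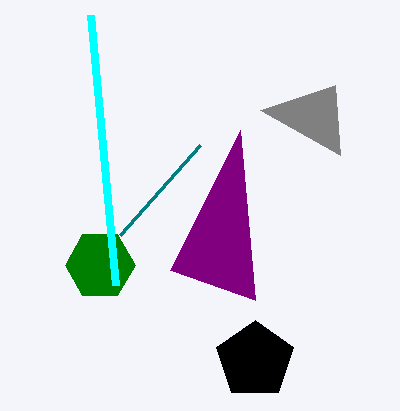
cx_1 = 255
cy_1 = 360
r_1 = 40
cx_2 = 100
cy_2 = 265
r_2 = 35
x1_3 = 200
y1_3 = 145
x0_4 = 90
y0_4 = 15
x0_5 = 260
y0_5 = 110
x1_6 = 240
y1_6 = 130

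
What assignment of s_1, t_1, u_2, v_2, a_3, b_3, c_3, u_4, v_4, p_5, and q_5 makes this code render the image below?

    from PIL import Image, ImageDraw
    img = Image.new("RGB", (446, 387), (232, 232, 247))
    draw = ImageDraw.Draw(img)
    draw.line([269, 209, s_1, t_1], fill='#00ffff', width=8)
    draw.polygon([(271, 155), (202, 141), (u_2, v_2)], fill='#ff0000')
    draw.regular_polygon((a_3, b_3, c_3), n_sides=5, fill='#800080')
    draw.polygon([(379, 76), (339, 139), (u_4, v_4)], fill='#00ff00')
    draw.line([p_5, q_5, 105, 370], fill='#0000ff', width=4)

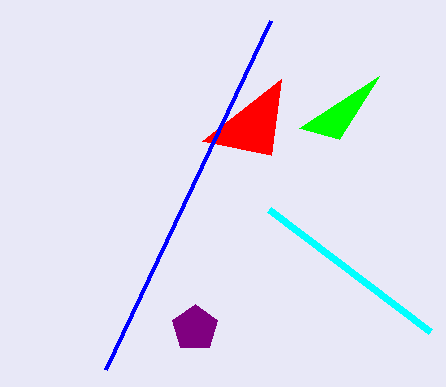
s_1 = 430; t_1 = 331; u_2 = 281; v_2 = 79; a_3 = 195; b_3 = 328; c_3 = 24; u_4 = 299; v_4 = 128; p_5 = 270; q_5 = 21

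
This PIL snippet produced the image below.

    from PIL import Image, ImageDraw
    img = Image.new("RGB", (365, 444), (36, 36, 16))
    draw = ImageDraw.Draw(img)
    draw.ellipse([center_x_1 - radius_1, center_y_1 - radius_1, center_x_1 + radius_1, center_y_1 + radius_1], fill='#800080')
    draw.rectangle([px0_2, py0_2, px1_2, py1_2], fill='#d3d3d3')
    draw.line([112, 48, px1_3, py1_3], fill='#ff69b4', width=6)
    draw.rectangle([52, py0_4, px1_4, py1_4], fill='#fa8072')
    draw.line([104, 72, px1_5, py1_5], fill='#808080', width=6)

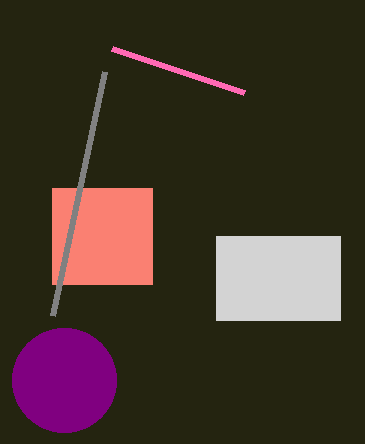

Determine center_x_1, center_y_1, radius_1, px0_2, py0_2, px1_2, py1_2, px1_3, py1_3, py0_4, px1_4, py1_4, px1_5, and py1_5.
center_x_1 = 64; center_y_1 = 380; radius_1 = 52; px0_2 = 216; py0_2 = 236; px1_2 = 340; py1_2 = 320; px1_3 = 244; py1_3 = 92; py0_4 = 188; px1_4 = 152; py1_4 = 284; px1_5 = 52; py1_5 = 316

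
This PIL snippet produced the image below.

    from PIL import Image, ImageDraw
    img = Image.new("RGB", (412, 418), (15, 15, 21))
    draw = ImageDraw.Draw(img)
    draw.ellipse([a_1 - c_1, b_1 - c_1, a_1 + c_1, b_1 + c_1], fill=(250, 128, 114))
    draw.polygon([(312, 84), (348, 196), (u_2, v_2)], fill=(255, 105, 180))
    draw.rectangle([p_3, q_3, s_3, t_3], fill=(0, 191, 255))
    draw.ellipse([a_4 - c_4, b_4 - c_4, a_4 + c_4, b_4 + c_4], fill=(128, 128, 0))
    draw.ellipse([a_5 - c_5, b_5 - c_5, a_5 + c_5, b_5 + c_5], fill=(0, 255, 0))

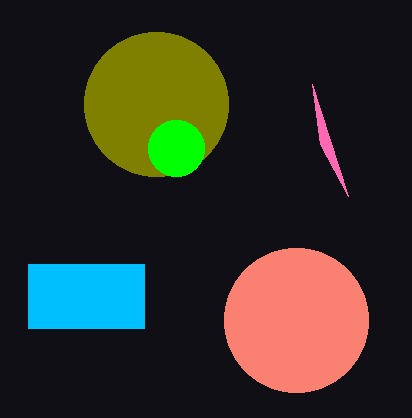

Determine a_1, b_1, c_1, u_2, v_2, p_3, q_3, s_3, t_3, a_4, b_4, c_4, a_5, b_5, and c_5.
a_1 = 296; b_1 = 320; c_1 = 72; u_2 = 320; v_2 = 144; p_3 = 28; q_3 = 264; s_3 = 144; t_3 = 328; a_4 = 156; b_4 = 104; c_4 = 72; a_5 = 176; b_5 = 148; c_5 = 28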